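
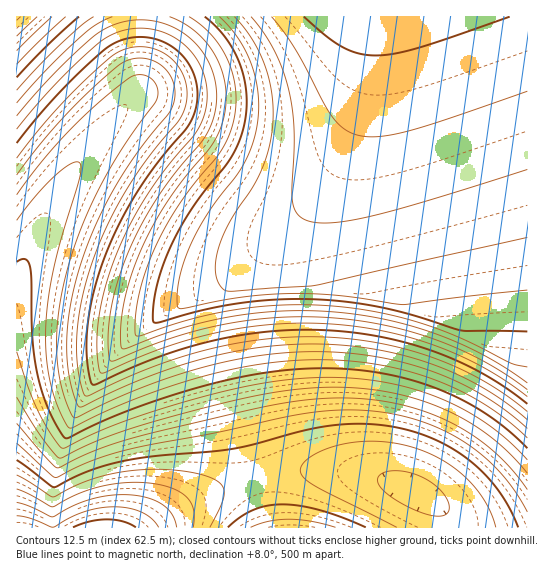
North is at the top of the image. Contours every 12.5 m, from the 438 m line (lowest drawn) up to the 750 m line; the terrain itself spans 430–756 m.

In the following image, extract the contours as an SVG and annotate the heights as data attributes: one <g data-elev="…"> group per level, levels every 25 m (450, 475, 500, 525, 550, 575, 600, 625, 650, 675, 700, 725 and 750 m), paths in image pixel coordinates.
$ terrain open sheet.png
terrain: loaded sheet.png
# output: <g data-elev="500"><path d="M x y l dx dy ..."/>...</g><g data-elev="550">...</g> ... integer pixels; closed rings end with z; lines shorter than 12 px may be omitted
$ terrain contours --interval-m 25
<g data-elev="450"><path d="M17 516l14 3 22 8 20-11 14-5 18-4 16 0 13 2 11 5 8 6 6 7"/></g><g data-elev="475"><path d="M431 515l-19-6-21-12-11-11-3-5 1-4 9-6 15 0 16 4 15 8 12 12 4 12 0 4-4 4z"/><path d="M17 489l36 18 26-14 27-8 28-3 27 3 17 6 11 8 5 12-1 16"/></g><g data-elev="500"><path d="M366 527l-45-17-22-4-17-2-15 2-14 4-12 7-13 10"/><path d="M17 460l37 27 37-17 39-10 103-11 69-18 27-5 28-2 28 1 22 5 22 7 20 9 18 13 16 14 15 17 11 17 9 20"/></g><g data-elev="525"><path d="M17 423l29 35 8 8 4 2 33-16 34-12 136-33 32-5 29-3 28-1 27 2 24 5 21 6 21 8 20 10 19 13 16 13 15 16 14 19"/></g><g data-elev="550"><path d="M17 352l11 34 10 24 12 23 12 15 67-28 84-26 35-8 31-5 30-3 28-1 28 2 28 5 26 7 26 9 24 12 21 14 20 16 17 18"/></g><g data-elev="575"><path d="M17 220l18-24 19-19 16-13 5-2 4 1 2 4-2 12-18 59-9 37-4 28-2 26 0 29 5 27 9 26 6 14 4 3 68-30 69-23 31-7 31-5 29-3 29 0 30 2 28 4 28 6 25 9 25 11 23 13 22 16 19 17"/></g><g data-elev="600"><path d="M17 175l24-32 25-28 28-28 27-23 13-5 13 0 12 5 10 10 4 8 2 8 0 9-3 8-5 8-32 40-23 38-21 42-15 44-7 38-2 34 4 32 5 18 3 6 4-1 32-16 33-13 58-19 29-7 30-4 29-3 29 0 30 2 28 4 28 7 26 8 26 11 24 13 22 14 20 17"/></g><g data-elev="625"><path d="M17 143l26-33 30-31 31-29 15-9 11-3 12-1 11 1 10 4 10 5 9 8 7 9 5 10 3 11 0 12-1 12-4 10-7 11-31 37-20 30-20 37-14 37-9 34-4 30 1 30 2 16 3 4 65-28 53-16 56-9 56-2 28 2 29 5 27 6 27 8 25 11 24 12 23 14 21 16"/></g><g data-elev="650"><path d="M17 116l34-39 38-36 16-12 18-7 14-2 13 0 13 3 13 6 12 8 10 9 8 11 6 12 4 14 1 15-2 15-5 14-8 14-28 33-21 31-18 32-14 33-7 25-5 26-1 24 2 16 5-1 60-23 48-13 54-6 53 0 55 7 52 15 48 22 42 28"/></g><g data-elev="675"><path d="M17 90l42-45 22-19 13-9"/><path d="M189 17l12 8 11 10 9 12 6 12 5 14 3 14 1 15-1 13-5 18-8 16-41 53-15 24-11 23-10 24-6 22-4 23 1 17 6 0 55-17 42-9 47-4 47 1 45 6 43 11 41 16 49 24 16 4"/></g><g data-elev="700"><path d="M17 64l49-47"/><path d="M219 17l20 22 13 26 6 29-1 29-5 22-8 18-36 50-19 34-10 34-2 16 1 11 5 0 56-11 38-3 56 1 70 10 124-15"/></g><g data-elev="725"><path d="M17 36l20-19"/><path d="M251 17l12 14 10 18 8 17 7 20 4 21 2 23-2 71 4 10 7 8 11 3 13 1 39-6 57-15 104-33"/></g><g data-elev="750"><path d="M304 17l22 19 16 11 16 6 17 2 19-1 24-6 92-31"/></g>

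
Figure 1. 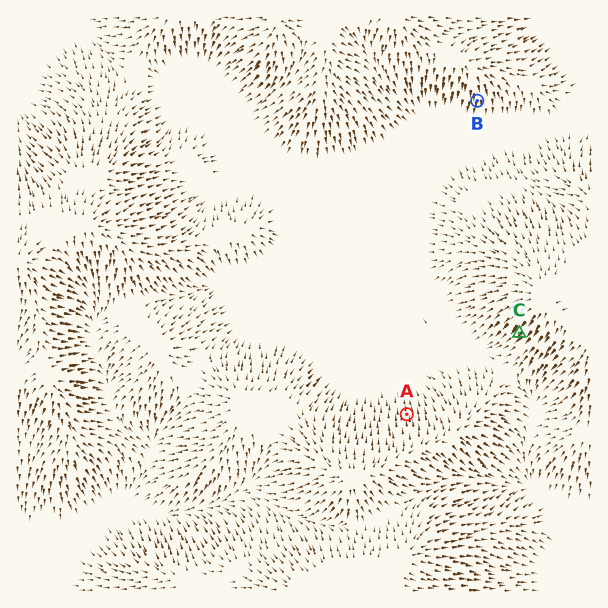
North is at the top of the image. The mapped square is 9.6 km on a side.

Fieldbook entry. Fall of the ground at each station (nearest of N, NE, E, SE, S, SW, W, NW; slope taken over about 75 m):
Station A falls N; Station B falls S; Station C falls SW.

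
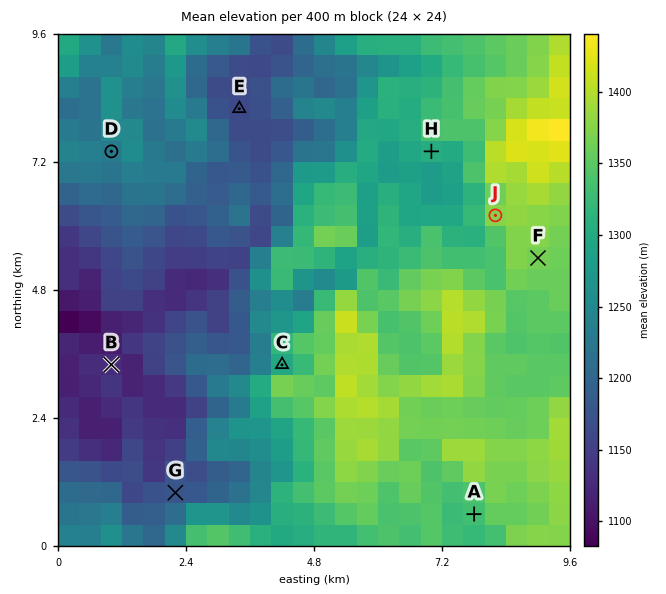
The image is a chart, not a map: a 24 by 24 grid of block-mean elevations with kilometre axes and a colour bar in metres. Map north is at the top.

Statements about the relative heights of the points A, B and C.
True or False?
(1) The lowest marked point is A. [False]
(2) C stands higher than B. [True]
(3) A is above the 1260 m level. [True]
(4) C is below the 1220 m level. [False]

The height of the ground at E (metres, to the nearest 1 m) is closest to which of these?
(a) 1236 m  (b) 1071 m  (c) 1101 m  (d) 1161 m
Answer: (d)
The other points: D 1227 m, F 1368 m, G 1173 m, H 1302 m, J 1385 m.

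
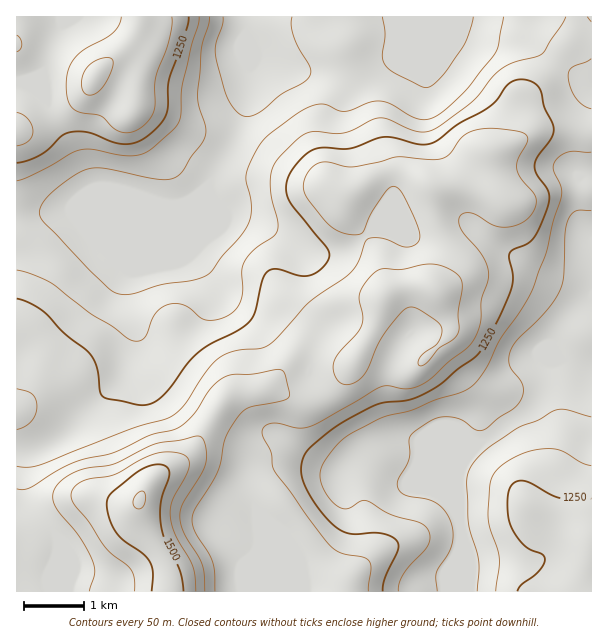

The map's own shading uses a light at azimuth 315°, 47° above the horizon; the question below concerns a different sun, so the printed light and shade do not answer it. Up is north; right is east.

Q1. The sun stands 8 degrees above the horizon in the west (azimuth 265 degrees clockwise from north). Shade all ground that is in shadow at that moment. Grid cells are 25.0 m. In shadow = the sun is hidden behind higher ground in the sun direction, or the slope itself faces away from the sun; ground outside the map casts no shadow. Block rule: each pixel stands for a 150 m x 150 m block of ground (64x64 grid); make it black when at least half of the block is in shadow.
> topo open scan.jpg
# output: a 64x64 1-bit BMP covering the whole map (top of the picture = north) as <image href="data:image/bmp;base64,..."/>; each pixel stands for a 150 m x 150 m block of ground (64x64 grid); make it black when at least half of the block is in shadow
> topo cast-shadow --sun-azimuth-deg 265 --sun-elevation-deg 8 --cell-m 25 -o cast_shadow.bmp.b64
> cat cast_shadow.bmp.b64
<image width="64" height="64" href="data:image/bmp;base64,Qk0+AgAAAAAAAD4AAAAoAAAAQAAAAEAAAAABAAEAAAAAAAACAAATCwAAEwsAAAIAAAAAAAAA////AAAAAAAAAD/AAfgAAAAAP/AB/AAAAAA/4AD8AAAAAD/gAHAAAAAAf+AAAAAAAAB/wAAAAAAAAP/AAAMAAAAB/4B4AAAAAAH/gPgAAAAAAf+A+AAAAAAB/8HwAAAAAAH/wfAAAAAAAP/D4AAAAAAAf8HgAAAAAAAfwcAAAAAAAA/AAAAAAAAAB4AAAAAAAAAAAAAAAAAAAAAAAAAAAAAAAAAAAAAAAAAAAAAAAAAAAAAAAAAAAAAAAAAAAAAAAAAAAAADgAAAAAAAAAPAAAAAAAAAAe4AAAAAAAAAP4AAAAAAAAA/wAAAAAAAAD/gAAAAAAAAP/AAAAAAAAAf4AAAAAAAACfAAAAAAAAAcYAAAAAAAABgAAAAAAAAAAAAAAAAAAAADAAAAAAAAAAMEAAAAAAAAAA8AAAAAAAAADwAAAAAAAAAPgAAAAAAAAB/AAAAAAAAAH8AAAAAAAAAfwAAAAAAAAB/AAAAAAAAAH8AAAAAAAAA/gAAAAAAAAD8AAAAAAAAAPgAAAAAAAAA+AAAAAAAAAAwAAEAAAAAAAAAA+AAAAAAAAAD/AAAAAAAAAP/gAAAAAAAA//AAAAAAAAD/8AAAAAAAAH/wAAAAAAAAf/AAAAAAAAA/8AAAAAAAAD/4AAAAAAAAH/gAAAAAAAAf+AAAAAAAAB/8AAAAAAAAD/wAAAAAA=="/>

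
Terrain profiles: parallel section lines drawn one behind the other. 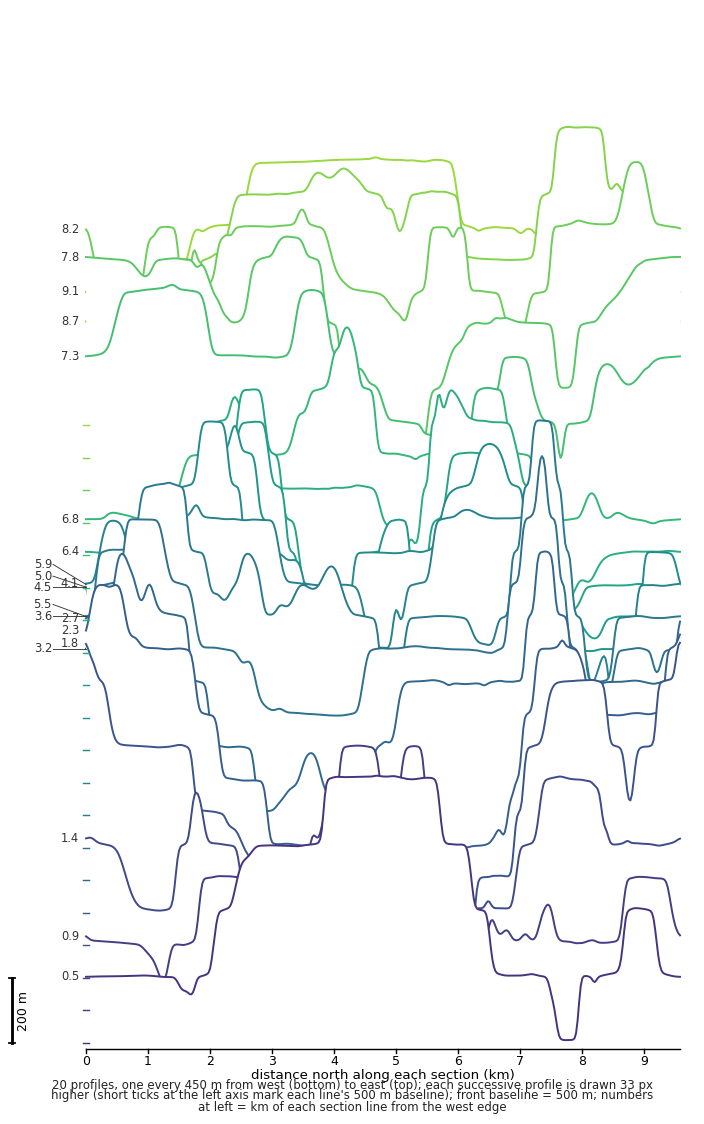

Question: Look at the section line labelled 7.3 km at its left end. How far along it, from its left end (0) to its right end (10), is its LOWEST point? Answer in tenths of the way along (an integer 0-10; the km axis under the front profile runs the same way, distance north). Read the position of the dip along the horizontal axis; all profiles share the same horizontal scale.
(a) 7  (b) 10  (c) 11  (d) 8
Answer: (d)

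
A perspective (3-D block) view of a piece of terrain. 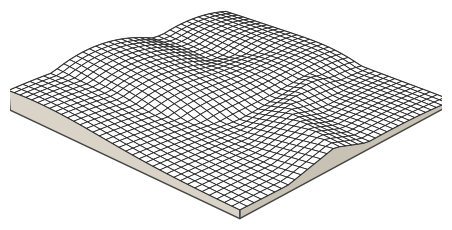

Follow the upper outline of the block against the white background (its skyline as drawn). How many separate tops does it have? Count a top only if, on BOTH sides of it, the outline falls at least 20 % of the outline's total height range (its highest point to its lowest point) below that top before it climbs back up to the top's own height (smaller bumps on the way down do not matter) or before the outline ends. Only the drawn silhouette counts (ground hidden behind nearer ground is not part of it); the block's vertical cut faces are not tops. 3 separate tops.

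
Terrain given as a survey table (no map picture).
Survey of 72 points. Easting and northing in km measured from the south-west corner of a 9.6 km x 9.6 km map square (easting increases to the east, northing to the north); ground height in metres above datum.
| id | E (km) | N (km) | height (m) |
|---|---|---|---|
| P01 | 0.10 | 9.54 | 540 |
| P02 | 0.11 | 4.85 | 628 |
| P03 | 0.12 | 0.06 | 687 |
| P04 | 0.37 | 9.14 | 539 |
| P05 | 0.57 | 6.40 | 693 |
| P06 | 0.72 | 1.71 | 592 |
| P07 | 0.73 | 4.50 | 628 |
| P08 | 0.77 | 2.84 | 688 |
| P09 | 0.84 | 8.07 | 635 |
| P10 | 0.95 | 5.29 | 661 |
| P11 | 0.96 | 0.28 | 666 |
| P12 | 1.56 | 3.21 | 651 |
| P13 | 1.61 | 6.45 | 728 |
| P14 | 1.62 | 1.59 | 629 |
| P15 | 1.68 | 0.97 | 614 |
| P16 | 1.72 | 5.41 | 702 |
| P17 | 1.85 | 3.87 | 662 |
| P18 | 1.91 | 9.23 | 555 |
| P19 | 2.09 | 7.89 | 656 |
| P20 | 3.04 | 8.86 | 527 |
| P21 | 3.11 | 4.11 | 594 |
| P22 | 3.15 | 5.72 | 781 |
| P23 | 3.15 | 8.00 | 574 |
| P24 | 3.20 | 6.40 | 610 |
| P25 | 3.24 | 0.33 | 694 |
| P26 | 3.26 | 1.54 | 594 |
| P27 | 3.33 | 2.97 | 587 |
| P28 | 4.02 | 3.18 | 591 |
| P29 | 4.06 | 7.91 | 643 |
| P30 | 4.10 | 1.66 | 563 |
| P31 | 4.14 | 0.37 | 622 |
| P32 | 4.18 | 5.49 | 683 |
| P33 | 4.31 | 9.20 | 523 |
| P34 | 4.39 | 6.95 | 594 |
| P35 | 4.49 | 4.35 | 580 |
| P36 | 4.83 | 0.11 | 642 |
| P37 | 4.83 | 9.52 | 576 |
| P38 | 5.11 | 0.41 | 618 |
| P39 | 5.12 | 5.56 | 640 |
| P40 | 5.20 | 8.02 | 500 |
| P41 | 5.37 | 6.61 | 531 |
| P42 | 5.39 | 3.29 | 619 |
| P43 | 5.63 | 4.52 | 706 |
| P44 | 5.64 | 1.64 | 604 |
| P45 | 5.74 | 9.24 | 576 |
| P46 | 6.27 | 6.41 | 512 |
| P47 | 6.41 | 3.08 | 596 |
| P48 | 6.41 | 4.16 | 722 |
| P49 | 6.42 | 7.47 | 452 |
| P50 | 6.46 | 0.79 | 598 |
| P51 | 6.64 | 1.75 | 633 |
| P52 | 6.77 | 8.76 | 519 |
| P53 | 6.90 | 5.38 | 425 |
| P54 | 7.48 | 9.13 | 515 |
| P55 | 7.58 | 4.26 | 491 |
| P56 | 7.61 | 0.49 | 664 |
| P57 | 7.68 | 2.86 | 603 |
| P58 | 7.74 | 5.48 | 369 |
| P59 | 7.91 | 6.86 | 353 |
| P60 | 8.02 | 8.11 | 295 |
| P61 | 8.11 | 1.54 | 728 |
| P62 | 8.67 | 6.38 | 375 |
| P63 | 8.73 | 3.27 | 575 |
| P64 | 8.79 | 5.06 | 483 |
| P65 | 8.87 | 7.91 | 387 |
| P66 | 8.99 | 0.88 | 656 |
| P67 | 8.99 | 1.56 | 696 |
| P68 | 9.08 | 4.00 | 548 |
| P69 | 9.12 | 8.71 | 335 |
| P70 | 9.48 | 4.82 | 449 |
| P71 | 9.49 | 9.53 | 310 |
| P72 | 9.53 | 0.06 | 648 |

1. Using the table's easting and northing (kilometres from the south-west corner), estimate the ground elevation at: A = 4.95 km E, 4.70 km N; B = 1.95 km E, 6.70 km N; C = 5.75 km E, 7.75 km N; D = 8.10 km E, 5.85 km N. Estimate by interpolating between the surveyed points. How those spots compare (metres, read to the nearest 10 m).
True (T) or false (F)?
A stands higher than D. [T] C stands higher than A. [F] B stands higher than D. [T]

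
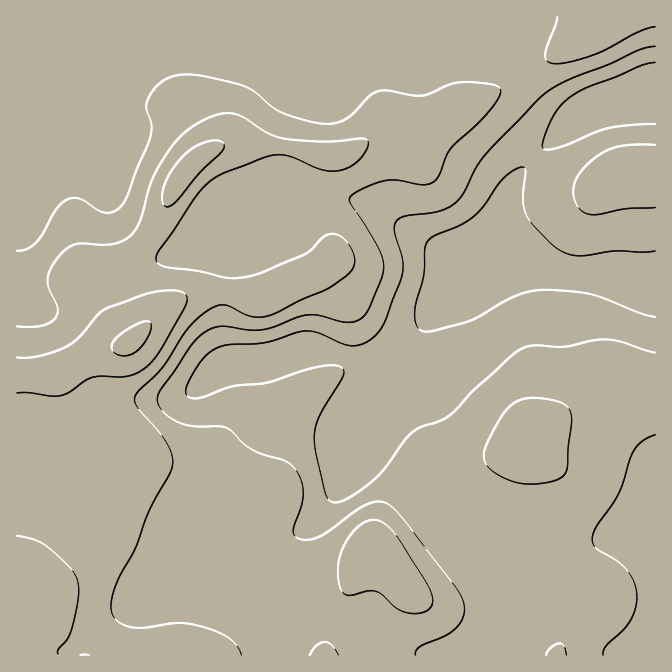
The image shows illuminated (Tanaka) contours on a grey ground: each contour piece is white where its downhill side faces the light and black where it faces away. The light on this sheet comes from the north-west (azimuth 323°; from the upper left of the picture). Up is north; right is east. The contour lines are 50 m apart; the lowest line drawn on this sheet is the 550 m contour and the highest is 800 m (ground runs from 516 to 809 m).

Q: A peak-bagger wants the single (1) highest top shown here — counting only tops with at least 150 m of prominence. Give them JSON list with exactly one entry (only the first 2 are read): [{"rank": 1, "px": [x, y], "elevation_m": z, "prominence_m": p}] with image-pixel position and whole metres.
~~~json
[{"rank": 1, "px": [130, 342], "elevation_m": 809, "prominence_m": 293}]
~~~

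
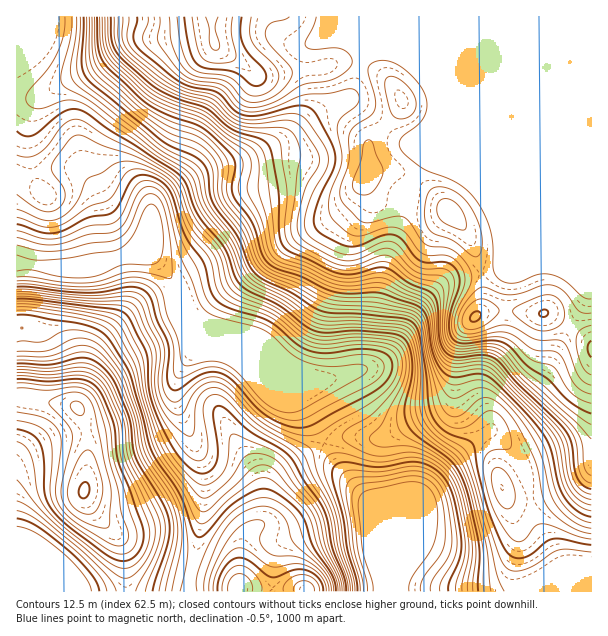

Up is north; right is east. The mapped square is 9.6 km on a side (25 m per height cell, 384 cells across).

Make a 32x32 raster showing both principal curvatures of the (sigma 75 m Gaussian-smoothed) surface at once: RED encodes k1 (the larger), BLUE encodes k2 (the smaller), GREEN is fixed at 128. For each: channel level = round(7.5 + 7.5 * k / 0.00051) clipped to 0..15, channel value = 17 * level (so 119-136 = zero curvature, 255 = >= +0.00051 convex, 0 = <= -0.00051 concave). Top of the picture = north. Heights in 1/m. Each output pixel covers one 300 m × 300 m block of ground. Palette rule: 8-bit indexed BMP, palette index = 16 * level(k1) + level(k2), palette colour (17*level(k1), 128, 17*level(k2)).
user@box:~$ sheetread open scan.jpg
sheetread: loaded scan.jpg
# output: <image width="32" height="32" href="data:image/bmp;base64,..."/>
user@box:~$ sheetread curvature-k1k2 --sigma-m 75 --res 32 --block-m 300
<image width="32" height="32" href="data:image/bmp;base64,Qk02CAAAAAAAADYEAAAoAAAAIAAAACAAAAABAAgAAAAAAAAEAAATCwAAEwsAAAABAAAAAAAAAIAAABGAAAAigAAAM4AAAESAAABVgAAAZoAAAHeAAACIgAAAmYAAAKqAAAC7gAAAzIAAAN2AAADugAAA/4AAAACAEQARgBEAIoARADOAEQBEgBEAVYARAGaAEQB3gBEAiIARAJmAEQCqgBEAu4ARAMyAEQDdgBEA7oARAP+AEQAAgCIAEYAiACKAIgAzgCIARIAiAFWAIgBmgCIAd4AiAIiAIgCZgCIAqoAiALuAIgDMgCIA3YAiAO6AIgD/gCIAAIAzABGAMwAigDMAM4AzAESAMwBVgDMAZoAzAHeAMwCIgDMAmYAzAKqAMwC7gDMAzIAzAN2AMwDugDMA/4AzAACARAARgEQAIoBEADOARABEgEQAVYBEAGaARAB3gEQAiIBEAJmARACqgEQAu4BEAMyARADdgEQA7oBEAP+ARAAAgFUAEYBVACKAVQAzgFUARIBVAFWAVQBmgFUAd4BVAIiAVQCZgFUAqoBVALuAVQDMgFUA3YBVAO6AVQD/gFUAAIBmABGAZgAigGYAM4BmAESAZgBVgGYAZoBmAHeAZgCIgGYAmYBmAKqAZgC7gGYAzIBmAN2AZgDugGYA/4BmAACAdwARgHcAIoB3ADOAdwBEgHcAVYB3AGaAdwB3gHcAiIB3AJmAdwCqgHcAu4B3AMyAdwDdgHcA7oB3AP+AdwAAgIgAEYCIACKAiAAzgIgARICIAFWAiABmgIgAd4CIAIiAiACZgIgAqoCIALuAiADMgIgA3YCIAO6AiAD/gIgAAICZABGAmQAigJkAM4CZAESAmQBVgJkAZoCZAHeAmQCIgJkAmYCZAKqAmQC7gJkAzICZAN2AmQDugJkA/4CZAACAqgARgKoAIoCqADOAqgBEgKoAVYCqAGaAqgB3gKoAiICqAJmAqgCqgKoAu4CqAMyAqgDdgKoA7oCqAP+AqgAAgLsAEYC7ACKAuwAzgLsARIC7AFWAuwBmgLsAd4C7AIiAuwCZgLsAqoC7ALuAuwDMgLsA3YC7AO6AuwD/gLsAAIDMABGAzAAigMwAM4DMAESAzABVgMwAZoDMAHeAzACIgMwAmYDMAKqAzAC7gMwAzIDMAN2AzADugMwA/4DMAACA3QARgN0AIoDdADOA3QBEgN0AVYDdAGaA3QB3gN0AiIDdAJmA3QCqgN0Au4DdAMyA3QDdgN0A7oDdAP+A3QAAgO4AEYDuACKA7gAzgO4ARIDuAFWA7gBmgO4Ad4DuAIiA7gCZgO4AqoDuALuA7gDMgO4A3YDuAO6A7gD/gO4AAID/ABGA/wAigP8AM4D/AESA/wBVgP8AZoD/AHeA/wCIgP8AmYD/AKqA/wC7gP8AzID/AN2A/wDugP8A/4D/AId3d3N0xMWWdYGi2+zGw/r//dSgk5WntrWnx6aFhnd3d3dzcpXGxqaFgYLH2IV0xfbGgnB2hYV2dKXGt5eFdXR2cnGFt+naqZaRkqa1hHW01KRicHd3dGVjlNbImYZ0hGNzhsjn2Lm5uZGQqMinqLjIqIOAd3d1c3KW58iXlJSnlLTJ6semp5ipknCWubm5ubqngnF3d3Vic6f4t4WUpbektcnaube3p5iSgoWWt7emlpOAYoJyUkJkt/i4g5O16IWFp8jIt6eXhoJzdZa3t5aEgYGVlmRDU4Tn+Zdyg6f7dXWWx+e2hHVkYmOGpre5pqOTpbjJtpOFxOW3hHN0hvhldYW258iWhHKCdLfXx5ektMbHyMfEtLjWtIWEc2SE5YaGlsfoyqmTgJKX6NeWdHOGmJiXpbS2ysmGZHJyhbbG6Obn69qop2NwpMr5p2JhY3WHh5eltLbYt3ZhcpbHuKf55tfa2bemY2CT2dmUcHd3dIOEdWSDtPS0Y3CW2ManuKV0hMXGprWlcYCks4CHhoODgnJiQkGS8+JRYbfYloW5gGFztcaWhrilcoSEh3aBk7SUc2FQQIL4+JWgxLeGhMmnpra4uLeXh4SDhoNyYWOVx6eFhoVwgNn9++S1qKiktvn49+jX58eGYoSklYVlZZe4uJenp4SAwfv71tXIyqeEt5WEg4O16MaSc6a2tZWGlpaml5WVpqPAs+aXhpe5p3SggHBwYIGko6J1dZXFx6iGhqi5loOnuZKB5IV1hJSEh4GBgoN0goNzhIVlVJbZ6renubqnkpbKlpTmhXeHh4eHdaaWhXalg3aCpXVllafJ2Mm4ubiDlLmnttiEh4eHd3eWqamWl7iTc3GmloelpaepuZiXuLa1p6jIp4SHh4eHh7e6uaaXuYVQYpe4uci2loeop5eYl4aGucmEhod3h4eHl6iYlpe4lFBSpKa5upeHlpanyaiHdqW3lIWHd3eHh4eWlXZ2h5WRgpW0g5SVhpenZXW3qJiXhoWGh4d3h4eHh5iXdnaFg4KmyJZ0g4KDpoZldbe4h3Z3d4d3d3eHh4eHmJd2ZYSEhZendWSVtaKCZIamt6iWhYaHd4eHh4eHh4eYp4ZkdYaGlpV0c6jauJSDpaaGhqa4lYd3d4eHh4eHh5inpZR2doanlpeUpMrLyKSFhXVll8mWh3eHh4eHh4eHh5e1xKaFhqi42riz1srItaeohZW4p4SHd4eHh4eHh4d3dYS01La5x7a42tjWp5aGl6inlpWFh3eHh4d3d4eHd3d2coK22+vIppi5uIZldXZ1hoZ3h4d3h4eHh4eHh4eHd3dyYYbXtoZ2l7e3dnWHiIaHd3d3d3eHh4eHh4eHh4c="/>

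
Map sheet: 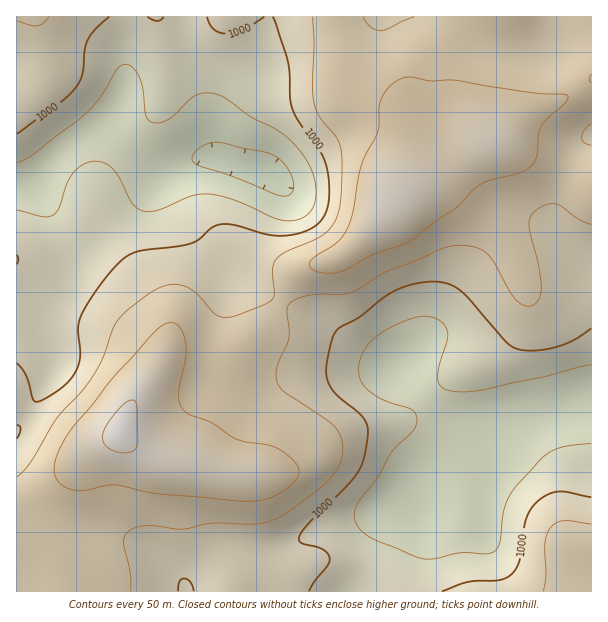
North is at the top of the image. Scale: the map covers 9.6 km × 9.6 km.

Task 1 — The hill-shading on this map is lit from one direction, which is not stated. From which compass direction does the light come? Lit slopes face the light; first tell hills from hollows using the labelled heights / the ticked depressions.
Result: NW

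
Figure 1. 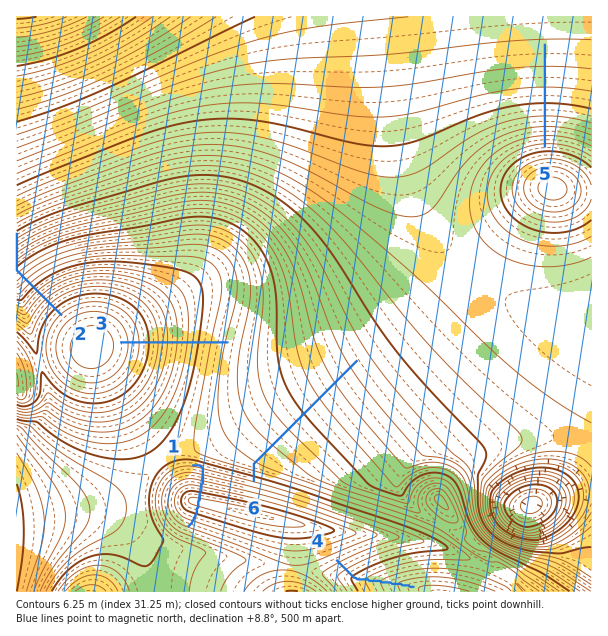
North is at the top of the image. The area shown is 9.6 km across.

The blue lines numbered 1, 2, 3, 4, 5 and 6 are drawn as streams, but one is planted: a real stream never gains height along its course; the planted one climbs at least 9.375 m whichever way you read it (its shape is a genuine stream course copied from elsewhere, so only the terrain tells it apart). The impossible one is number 1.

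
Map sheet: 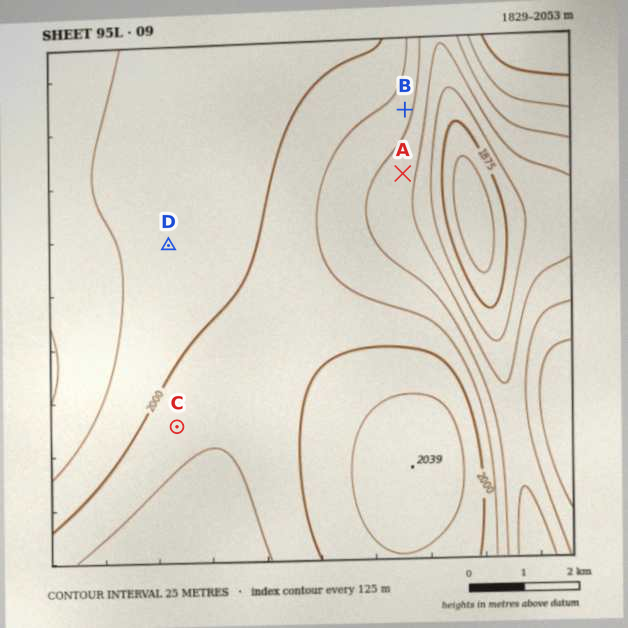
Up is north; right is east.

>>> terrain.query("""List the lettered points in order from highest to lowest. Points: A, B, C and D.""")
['D', 'C', 'B', 'A']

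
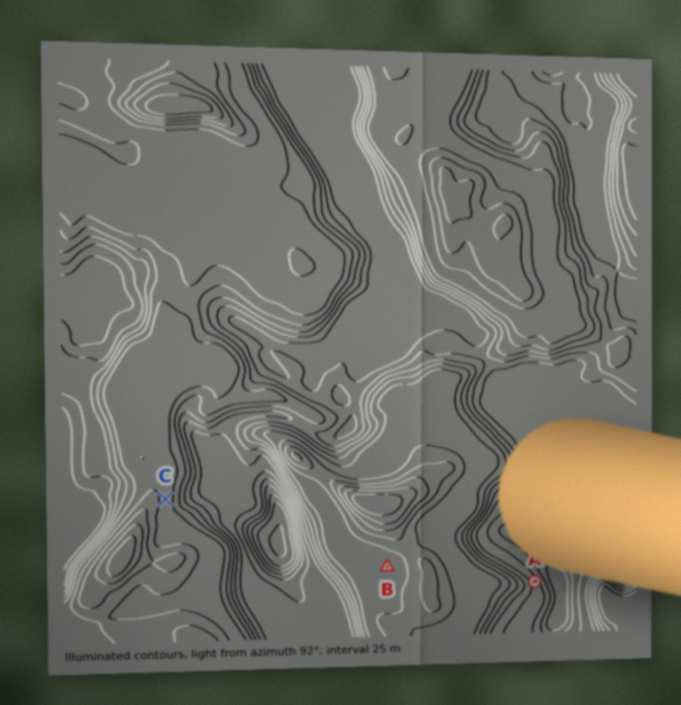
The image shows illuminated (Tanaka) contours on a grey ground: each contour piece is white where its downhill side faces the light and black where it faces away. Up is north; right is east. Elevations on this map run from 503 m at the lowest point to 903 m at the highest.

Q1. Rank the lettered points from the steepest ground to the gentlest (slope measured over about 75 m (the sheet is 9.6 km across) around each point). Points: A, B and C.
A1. A C B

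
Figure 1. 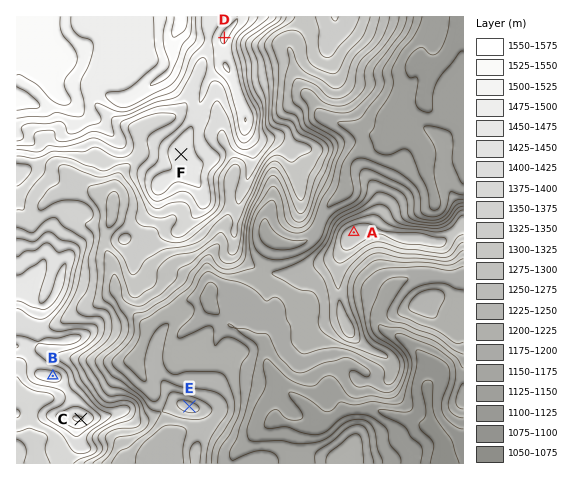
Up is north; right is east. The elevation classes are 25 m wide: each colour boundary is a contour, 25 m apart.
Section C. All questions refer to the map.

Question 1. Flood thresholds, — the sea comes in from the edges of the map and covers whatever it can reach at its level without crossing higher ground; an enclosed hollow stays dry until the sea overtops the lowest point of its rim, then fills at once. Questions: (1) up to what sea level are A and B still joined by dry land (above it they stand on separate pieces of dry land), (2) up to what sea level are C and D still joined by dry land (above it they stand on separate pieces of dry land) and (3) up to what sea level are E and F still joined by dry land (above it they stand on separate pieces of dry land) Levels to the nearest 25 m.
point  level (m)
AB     1225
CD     1375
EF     1275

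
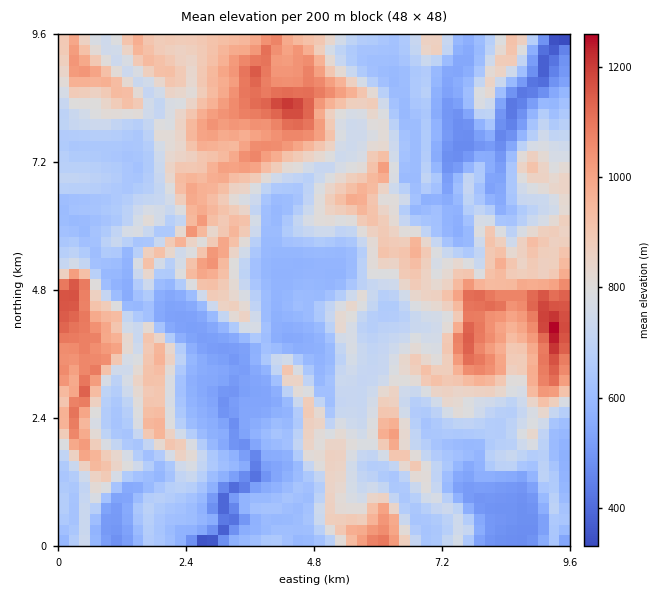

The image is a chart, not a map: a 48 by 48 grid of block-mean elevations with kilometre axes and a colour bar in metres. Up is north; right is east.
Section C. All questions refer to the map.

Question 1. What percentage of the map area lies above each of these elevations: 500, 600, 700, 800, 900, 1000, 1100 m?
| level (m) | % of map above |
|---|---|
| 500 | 96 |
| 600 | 79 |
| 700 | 55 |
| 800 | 37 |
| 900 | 22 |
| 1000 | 11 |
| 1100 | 3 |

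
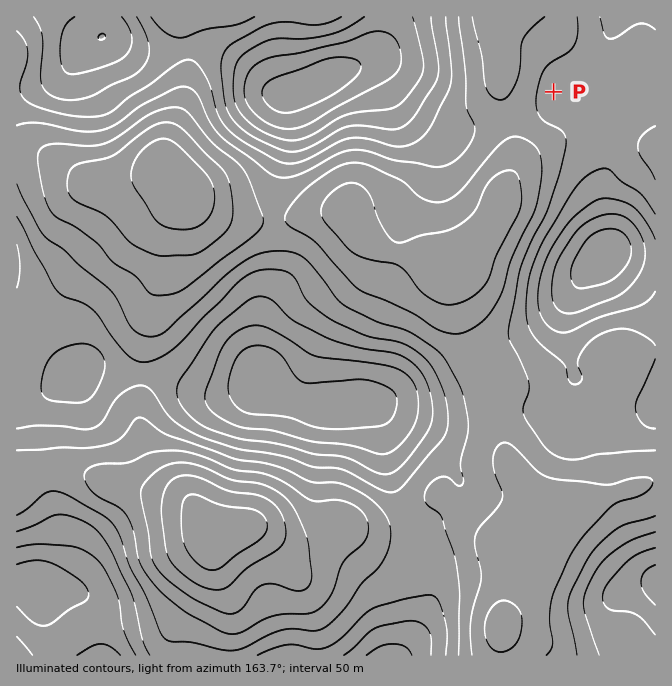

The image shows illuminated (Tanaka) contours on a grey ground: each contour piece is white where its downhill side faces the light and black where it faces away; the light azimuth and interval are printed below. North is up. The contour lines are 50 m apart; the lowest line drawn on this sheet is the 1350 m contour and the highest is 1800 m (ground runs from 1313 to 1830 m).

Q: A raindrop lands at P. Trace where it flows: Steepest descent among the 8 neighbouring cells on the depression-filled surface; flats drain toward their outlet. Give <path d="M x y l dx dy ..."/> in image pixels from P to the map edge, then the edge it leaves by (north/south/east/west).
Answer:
<path d="M554 92l-37 0-13-14 0-21-7-10 0-30"/>
exit: north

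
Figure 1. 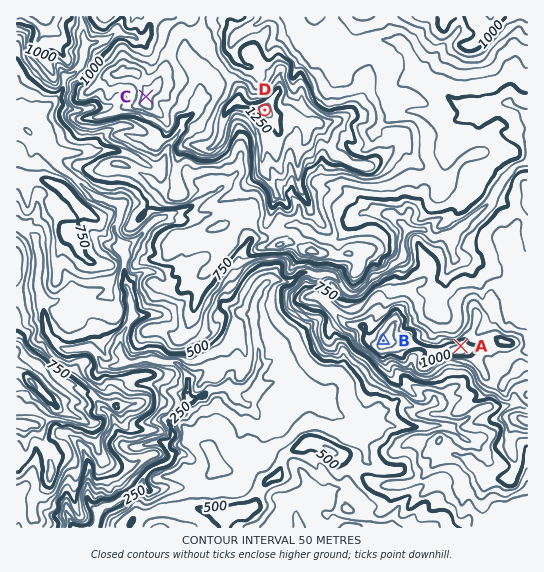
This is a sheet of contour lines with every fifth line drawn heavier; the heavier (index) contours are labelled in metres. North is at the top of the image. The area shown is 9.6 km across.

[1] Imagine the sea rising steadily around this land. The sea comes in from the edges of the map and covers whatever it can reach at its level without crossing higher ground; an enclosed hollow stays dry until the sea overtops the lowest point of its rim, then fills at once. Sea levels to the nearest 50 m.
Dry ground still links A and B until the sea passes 1000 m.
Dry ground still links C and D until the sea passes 1100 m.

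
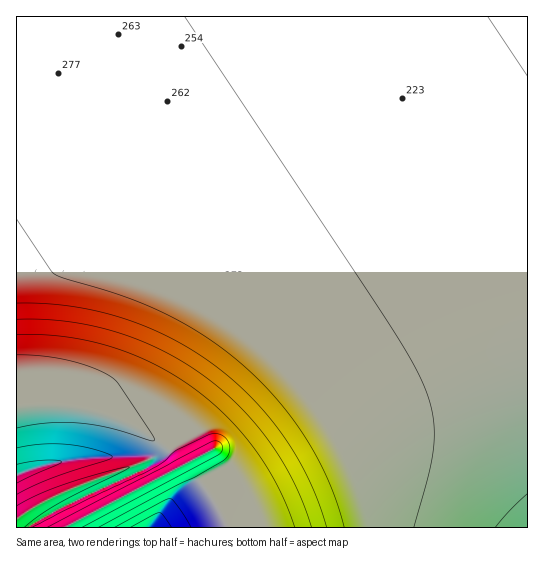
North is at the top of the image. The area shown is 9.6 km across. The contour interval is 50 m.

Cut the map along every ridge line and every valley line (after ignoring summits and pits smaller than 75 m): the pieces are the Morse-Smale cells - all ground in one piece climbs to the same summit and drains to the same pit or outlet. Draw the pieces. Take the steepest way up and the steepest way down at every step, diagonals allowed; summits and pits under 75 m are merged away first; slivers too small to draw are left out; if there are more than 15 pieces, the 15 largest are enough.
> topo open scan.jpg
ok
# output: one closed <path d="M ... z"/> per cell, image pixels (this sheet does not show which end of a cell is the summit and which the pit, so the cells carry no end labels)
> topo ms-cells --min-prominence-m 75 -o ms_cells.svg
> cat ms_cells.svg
<path d="M527 16l-510 0-1 390 39-1 28 4 35 11 27 13 21 15 7 7 6 12 10-4 8 16 22 31 8 18 300 0z"/><path d="M55 405l-39 2 1 121 49 0 4-4 109-57-3-8-10-11-33-21-39-15z"/><path d="M189 463l-122 64 159 1-7-18-22-31z"/>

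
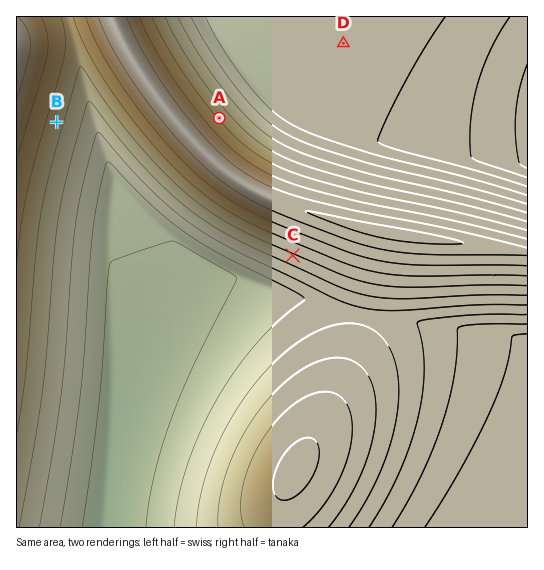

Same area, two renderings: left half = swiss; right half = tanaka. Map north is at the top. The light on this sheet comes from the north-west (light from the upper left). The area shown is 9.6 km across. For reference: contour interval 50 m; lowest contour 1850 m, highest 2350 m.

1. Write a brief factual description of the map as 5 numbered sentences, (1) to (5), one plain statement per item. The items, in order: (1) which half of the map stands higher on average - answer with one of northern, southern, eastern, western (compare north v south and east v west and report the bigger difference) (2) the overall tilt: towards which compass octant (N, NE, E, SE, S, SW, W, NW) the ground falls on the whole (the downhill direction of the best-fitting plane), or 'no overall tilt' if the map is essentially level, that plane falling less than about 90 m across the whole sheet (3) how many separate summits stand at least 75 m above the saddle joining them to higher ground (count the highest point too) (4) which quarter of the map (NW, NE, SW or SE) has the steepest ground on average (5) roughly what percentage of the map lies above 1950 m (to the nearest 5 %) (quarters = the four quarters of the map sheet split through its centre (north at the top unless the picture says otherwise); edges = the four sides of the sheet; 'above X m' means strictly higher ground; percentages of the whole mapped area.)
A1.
(1) On average the northern half of the map is the higher ground.
(2) The general tilt is down to the south-east (the land rises towards the north-west).
(3) There are 3 summits with 75 m or more of prominence.
(4) The north-west quarter is the steepest part of the map.
(5) Roughly 75 % of the ground is higher than 1950 m.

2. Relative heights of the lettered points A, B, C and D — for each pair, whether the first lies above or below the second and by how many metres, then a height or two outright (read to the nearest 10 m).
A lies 210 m above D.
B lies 190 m above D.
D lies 160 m below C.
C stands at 2140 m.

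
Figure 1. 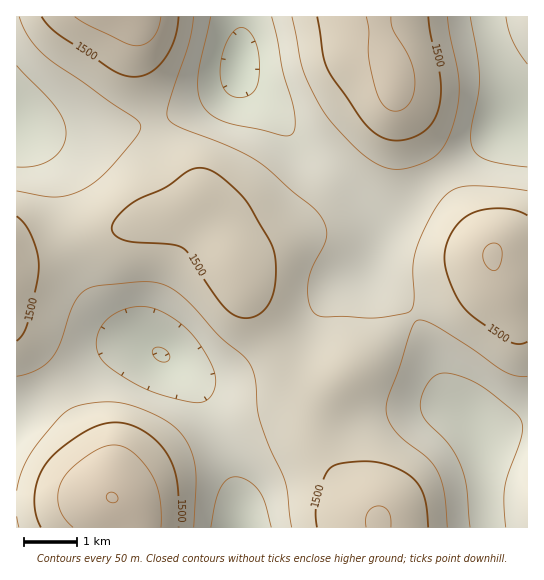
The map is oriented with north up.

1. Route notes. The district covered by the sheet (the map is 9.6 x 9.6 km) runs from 1330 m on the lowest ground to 1600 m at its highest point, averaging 1460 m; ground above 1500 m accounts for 21.1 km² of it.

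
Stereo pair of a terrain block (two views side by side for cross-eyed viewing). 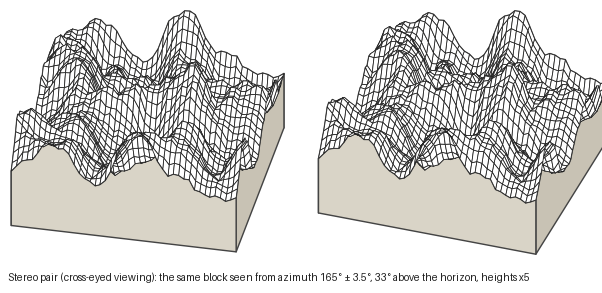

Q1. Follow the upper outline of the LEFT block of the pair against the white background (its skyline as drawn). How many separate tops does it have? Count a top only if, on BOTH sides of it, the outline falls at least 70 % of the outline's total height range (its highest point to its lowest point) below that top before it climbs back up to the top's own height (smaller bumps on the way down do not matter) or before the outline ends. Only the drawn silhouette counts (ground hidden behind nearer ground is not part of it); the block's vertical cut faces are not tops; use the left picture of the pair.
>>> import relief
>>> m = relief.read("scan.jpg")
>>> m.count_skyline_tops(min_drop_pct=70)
0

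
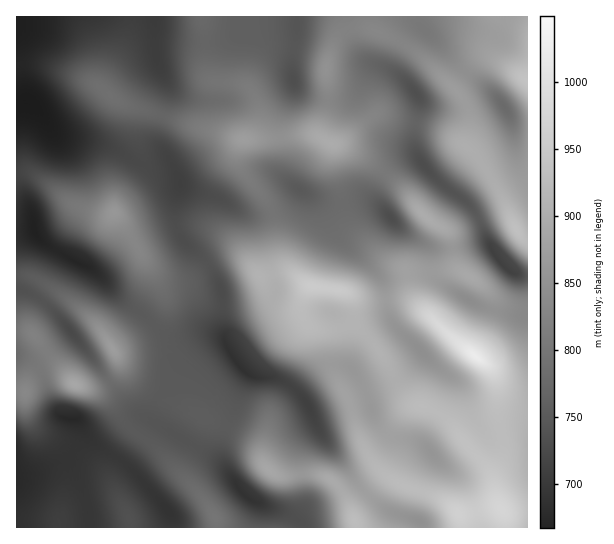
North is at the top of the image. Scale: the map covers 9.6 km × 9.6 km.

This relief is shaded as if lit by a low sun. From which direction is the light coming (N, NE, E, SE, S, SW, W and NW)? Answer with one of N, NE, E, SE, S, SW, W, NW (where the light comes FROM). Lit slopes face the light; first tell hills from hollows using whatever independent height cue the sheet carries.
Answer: NE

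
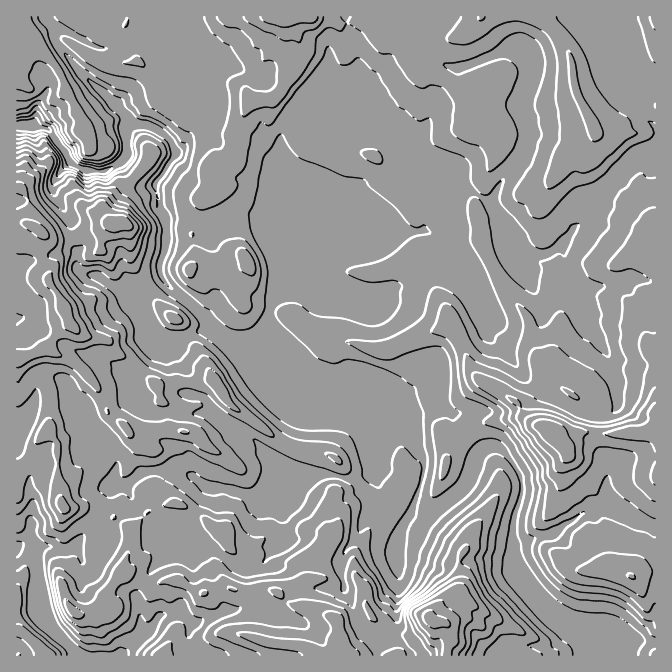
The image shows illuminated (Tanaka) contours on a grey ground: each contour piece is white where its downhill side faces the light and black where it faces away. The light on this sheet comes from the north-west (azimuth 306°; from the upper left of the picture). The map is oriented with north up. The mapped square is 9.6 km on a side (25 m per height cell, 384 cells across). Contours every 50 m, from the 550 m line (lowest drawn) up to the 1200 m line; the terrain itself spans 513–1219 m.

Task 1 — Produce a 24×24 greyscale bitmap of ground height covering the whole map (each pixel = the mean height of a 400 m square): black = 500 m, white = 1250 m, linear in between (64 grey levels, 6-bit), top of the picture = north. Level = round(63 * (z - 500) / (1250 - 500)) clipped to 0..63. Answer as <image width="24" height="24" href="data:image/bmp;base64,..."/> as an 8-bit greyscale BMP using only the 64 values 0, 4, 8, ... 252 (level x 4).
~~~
<image width="24" height="24" href="data:image/bmp;base64,Qk12BgAAAAAAADYEAAAoAAAAGAAAABgAAAABAAgAAAAAAEACAAATCwAAEwsAAAABAAAAAAAAAAAAAAEBAQACAgIAAwMDAAQEBAAFBQUABgYGAAcHBwAICAgACQkJAAoKCgALCwsADAwMAA0NDQAODg4ADw8PABAQEAAREREAEhISABMTEwAUFBQAFRUVABYWFgAXFxcAGBgYABkZGQAaGhoAGxsbABwcHAAdHR0AHh4eAB8fHwAgICAAISEhACIiIgAjIyMAJCQkACUlJQAmJiYAJycnACgoKAApKSkAKioqACsrKwAsLCwALS0tAC4uLgAvLy8AMDAwADExMQAyMjIAMzMzADQ0NAA1NTUANjY2ADc3NwA4ODgAOTk5ADo6OgA7OzsAPDw8AD09PQA+Pj4APz8/AEBAQABBQUEAQkJCAENDQwBEREQARUVFAEZGRgBHR0cASEhIAElJSQBKSkoAS0tLAExMTABNTU0ATk5OAE9PTwBQUFAAUVFRAFJSUgBTU1MAVFRUAFVVVQBWVlYAV1dXAFhYWABZWVkAWlpaAFtbWwBcXFwAXV1dAF5eXgBfX18AYGBgAGFhYQBiYmIAY2NjAGRkZABlZWUAZmZmAGdnZwBoaGgAaWlpAGpqagBra2sAbGxsAG1tbQBubm4Ab29vAHBwcABxcXEAcnJyAHNzcwB0dHQAdXV1AHZ2dgB3d3cAeHh4AHl5eQB6enoAe3t7AHx8fAB9fX0Afn5+AH9/fwCAgIAAgYGBAIKCggCDg4MAhISEAIWFhQCGhoYAh4eHAIiIiACJiYkAioqKAIuLiwCMjIwAjY2NAI6OjgCPj48AkJCQAJGRkQCSkpIAk5OTAJSUlACVlZUAlpaWAJeXlwCYmJgAmZmZAJqamgCbm5sAnJycAJ2dnQCenp4An5+fAKCgoAChoaEAoqKiAKOjowCkpKQApaWlAKampgCnp6cAqKioAKmpqQCqqqoAq6urAKysrACtra0Arq6uAK+vrwCwsLAAsbGxALKysgCzs7MAtLS0ALW1tQC2trYAt7e3ALi4uAC5ubkAurq6ALu7uwC8vLwAvb29AL6+vgC/v78AwMDAAMHBwQDCwsIAw8PDAMTExADFxcUAxsbGAMfHxwDIyMgAycnJAMrKygDLy8sAzMzMAM3NzQDOzs4Az8/PANDQ0ADR0dEA0tLSANPT0wDU1NQA1dXVANbW1gDX19cA2NjYANnZ2QDa2toA29vbANzc3ADd3d0A3t7eAN/f3wDg4OAA4eHhAOLi4gDj4+MA5OTkAOXl5QDm5uYA5+fnAOjo6ADp6ekA6urqAOvr6wDs7OwA7e3tAO7u7gDv7+8A8PDwAPHx8QDy8vIA8/PzAPT09AD19fUA9vb2APf39wD4+PgA+fn5APr6+gD7+/sA/Pz8AP39/QD+/v4A////AIhscHRwkIycrLi4uLikqMjYpJSEbGRkaGxwoJx8fISYoKSotKigpOTcvJRsZGhohGSEjJiMkJignKCgmJCIaKjMpGxkfJCYqFx4eIiUiISIgHyMkIRkWHykjGR0nKiwrGB4eICMhISIfHB0jHhgVGiUkGh8jKCcmHScjICAhIB0aGRofHRcWFxsiHCEmJCQmIiYhHR0eGhobGRkaGRUXGBkbHSArKCcrIyUhHyEfHSAcGRocGBQVFxwYGycyLCksIiUfIiQiIx4cGxYVFBMUFxocIjAyKysvIiIgIyAhHh8cFBMTExMTFhofJygmJCIpJSIlIiEfHiAVExQVFBQVFhwlIiMlIyAmKionJBwXGRcTFBUXGBoaGR4dHCEhHiAmJywqIBgaGBQXFBcWFhUXHB8YGh0eHCAkKC0kGxcXFhkaFRQUFBUVGRkXGxocHCAiKiodHRoTHBsdFhQUFRUWGBYYGRkaHiEiLCkjJiESGBkaFBQUFBQVFhYbGRoZHCAkLCMjKSARGBgWFBQUFBQVFhcaGh0bGh4iJxoaGhUQGBsYFBQUFBUXFhcaHCAfHBwfHxMODxIRFBsZFBQWFxgXGBgcHB4jIx4cCgwaFA0PFBkaFxYYGBgXGR0gHh0iJiQfDRQYDg8WGBgdHBcYGBcZGx4gHR0jJSIfGRgSERUYFxcbHRwYGBgcHh4gHh0jIx4eGhcUFxgWFhcaHiAaGhwfHx8eHR0kIR4gGxQWGBcWFxsfIyQfHR8gICIjICEiHh4iA=="/>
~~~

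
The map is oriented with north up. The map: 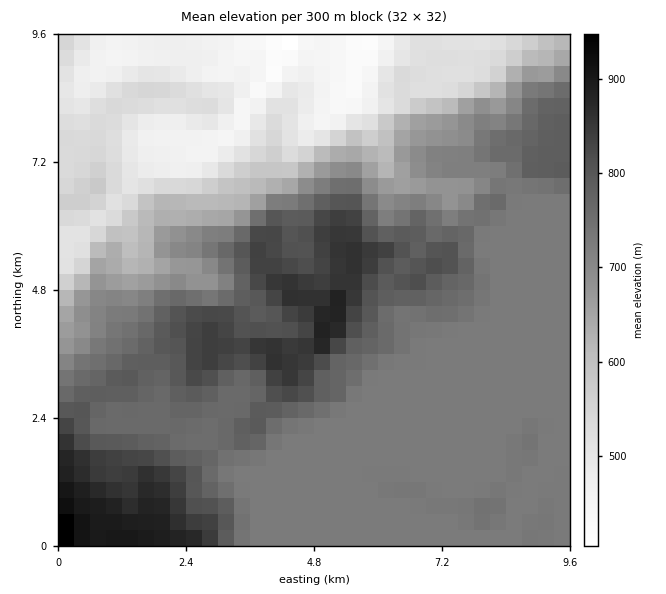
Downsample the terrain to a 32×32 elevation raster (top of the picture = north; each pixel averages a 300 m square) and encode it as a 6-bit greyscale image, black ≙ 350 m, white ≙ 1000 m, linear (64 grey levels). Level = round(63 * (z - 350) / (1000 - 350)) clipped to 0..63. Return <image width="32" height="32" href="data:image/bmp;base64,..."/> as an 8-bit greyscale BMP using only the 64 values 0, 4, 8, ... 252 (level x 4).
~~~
<image width="32" height="32" href="data:image/bmp;base64,Qk02CAAAAAAAADYEAAAoAAAAIAAAACAAAAABAAgAAAAAAAAEAAATCwAAEwsAAAABAAAAAAAAAAAAAAEBAQACAgIAAwMDAAQEBAAFBQUABgYGAAcHBwAICAgACQkJAAoKCgALCwsADAwMAA0NDQAODg4ADw8PABAQEAAREREAEhISABMTEwAUFBQAFRUVABYWFgAXFxcAGBgYABkZGQAaGhoAGxsbABwcHAAdHR0AHh4eAB8fHwAgICAAISEhACIiIgAjIyMAJCQkACUlJQAmJiYAJycnACgoKAApKSkAKioqACsrKwAsLCwALS0tAC4uLgAvLy8AMDAwADExMQAyMjIAMzMzADQ0NAA1NTUANjY2ADc3NwA4ODgAOTk5ADo6OgA7OzsAPDw8AD09PQA+Pj4APz8/AEBAQABBQUEAQkJCAENDQwBEREQARUVFAEZGRgBHR0cASEhIAElJSQBKSkoAS0tLAExMTABNTU0ATk5OAE9PTwBQUFAAUVFRAFJSUgBTU1MAVFRUAFVVVQBWVlYAV1dXAFhYWABZWVkAWlpaAFtbWwBcXFwAXV1dAF5eXgBfX18AYGBgAGFhYQBiYmIAY2NjAGRkZABlZWUAZmZmAGdnZwBoaGgAaWlpAGpqagBra2sAbGxsAG1tbQBubm4Ab29vAHBwcABxcXEAcnJyAHNzcwB0dHQAdXV1AHZ2dgB3d3cAeHh4AHl5eQB6enoAe3t7AHx8fAB9fX0Afn5+AH9/fwCAgIAAgYGBAIKCggCDg4MAhISEAIWFhQCGhoYAh4eHAIiIiACJiYkAioqKAIuLiwCMjIwAjY2NAI6OjgCPj48AkJCQAJGRkQCSkpIAk5OTAJSUlACVlZUAlpaWAJeXlwCYmJgAmZmZAJqamgCbm5sAnJycAJ2dnQCenp4An5+fAKCgoAChoaEAoqKiAKOjowCkpKQApaWlAKampgCnp6cAqKioAKmpqQCqqqoAq6urAKysrACtra0Arq6uAK+vrwCwsLAAsbGxALKysgCzs7MAtLS0ALW1tQC2trYAt7e3ALi4uAC5ubkAurq6ALu7uwC8vLwAvb29AL6+vgC/v78AwMDAAMHBwQDCwsIAw8PDAMTExADFxcUAxsbGAMfHxwDIyMgAycnJAMrKygDLy8sAzMzMAM3NzQDOzs4Az8/PANDQ0ADR0dEA0tLSANPT0wDU1NQA1dXVANbW1gDX19cA2NjYANnZ2QDa2toA29vbANzc3ADd3d0A3t7eAN/f3wDg4OAA4eHhAOLi4gDj4+MA5OTkAOXl5QDm5uYA5+fnAOjo6ADp6ekA6urqAOvr6wDs7OwA7e3tAO7u7gDv7+8A8PDwAPHx8QDy8vIA8/PzAPT09AD19fUA9vb2APf39wD4+PgA+fn5APr6+gD7+/sA/Pz8AP39/QD+/v4A////AOjY1NTY1NTQzMCsmJSUlJSUlJSUlJSUlJSUlJSUlJSU6NjU1NDQ0MjAvLCYlJSUlJSUlJSUlJSUlJSYlJSUlJTc1NTQyMzMxLS0qJiUlJSUlJSUlJSUlJSUlJiYlJSUlNjQzMTEzMjAsKSclJSUlJSUlJSUlJSUlJSUlJSUlJSU0MjAvMDIwLywoJSUlJSUlJSUlJSUlJSUlJSUlJSUlJTMyMC8uLi0qKiknJiUlJSUlJSUlJSUlJSUlJSUlJSUlMS0rKyspKSgnJygqKSUlJSUlJSUlJSUlJSUlJSUmJSUuLCgoKCgoKCgnKCorJyYlJSUlJSUlJSUlJSUlJSUlJSssKSgoKCgpKSgoKCsrKSgnJSUlJSUlJSUlJSUlJSUlKCoqKiopKCorKigoKS0uLSopJSUlJSUlJSUlJSUlJSUmKCkrKyopKy4tKigqLzEuKiknJSUlJSUlJSUlJSUlJSMmJygqKiorLy8uLS8xMTAtKSgnJSUlJSUlJSUlJSUlICIlJygpKywvMC8vMTEwMTMuKikoJiUlJSUlJSUlJSUfICMlJigrLS8vLi0tLS0vNDMtKigmJSUlJSUlJSUlJR0hIyUlJiosLi4uLCssLzAzMy8rKCYmJycmJSUlJSUlGiAiIyIkJygnJigqKy4yMTE0MSwqKSopKCcmJSUlJSUUGiAfHh8hIiAgIykuMTEwMDExLSssLSspKCYlJSUlJRATHRwaGx0fICImKy8vLi0vMTEwLSssLSwpJSUlJSUlDxAZHBkaICIjJigsLy4tLS8xMTAvLCosLSglJSUlJSUPDxMYGBofICIkJCguLiwtMDEwLCorKigpKCUlJSUlJRISEBIWGhsbHBwdICcsKysuLy8pJCYpJyQmJiUlJSUlFRUUEBIXGhoaGhoaHiQlJyosLCYiIyQiICInKCUlJSUTFBYSDxASEhMVFxgZGx0hJCcnIR8eHyAgICMlJSYmJxITFBIPDQwMDA4SFRcXFxsfISIeGh4hIyQkJCQnKiorEhITEQ4MDAsKCg0QExUSFBkcHBsZHyIjJCQmKCgqKioSEhIRDQsLCwsKCgwQEw8NDxQYFRgdHyAhIiUnKCkqKhEREhEPDQwMDQ4MCQ4SDwwKCw8QFhseHyAiJCMlKCoqDw4REhIREBAREg8JCxAQDQoICQsPEhYYGR4hHyMoKSkODA0QEhMTEhAPDgwICg4NCggHCxASERERExcaICUmJw8MCwwODw8NDAoKCwoHCgwKCQcJDxIRERERERQbHx4iEg4LCgsLDAwMDAoJCgcHCgoJBwcLDxAREREREhUZGhwTDwwKCwwMDAsLCgkIBwUJCgkHBgkOEBAQEBAQEhUYGg="/>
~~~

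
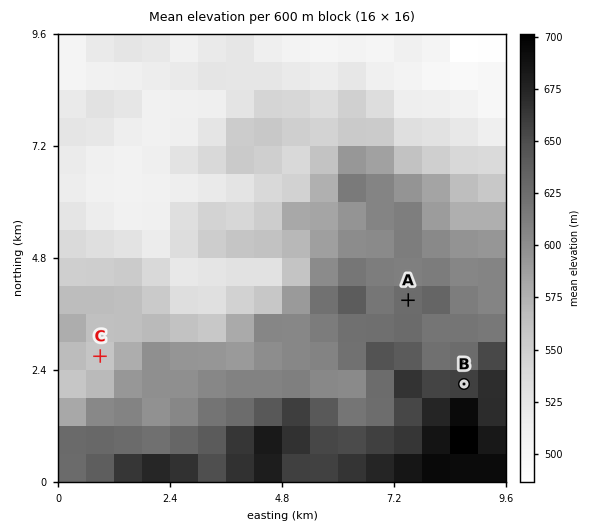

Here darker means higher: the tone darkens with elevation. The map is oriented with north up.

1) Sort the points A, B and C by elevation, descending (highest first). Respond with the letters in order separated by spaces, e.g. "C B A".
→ B A C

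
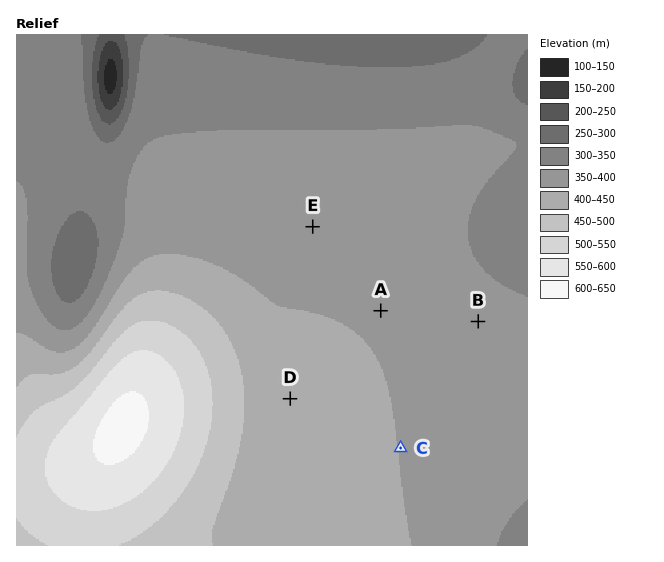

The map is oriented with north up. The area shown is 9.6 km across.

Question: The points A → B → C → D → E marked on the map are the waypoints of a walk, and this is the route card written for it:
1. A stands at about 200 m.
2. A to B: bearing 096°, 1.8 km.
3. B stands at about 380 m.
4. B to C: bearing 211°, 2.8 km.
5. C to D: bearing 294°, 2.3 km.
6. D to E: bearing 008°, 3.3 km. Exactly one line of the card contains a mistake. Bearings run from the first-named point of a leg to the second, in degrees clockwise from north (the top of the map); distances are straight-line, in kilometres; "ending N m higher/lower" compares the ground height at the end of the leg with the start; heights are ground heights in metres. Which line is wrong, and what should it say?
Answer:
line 1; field height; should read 400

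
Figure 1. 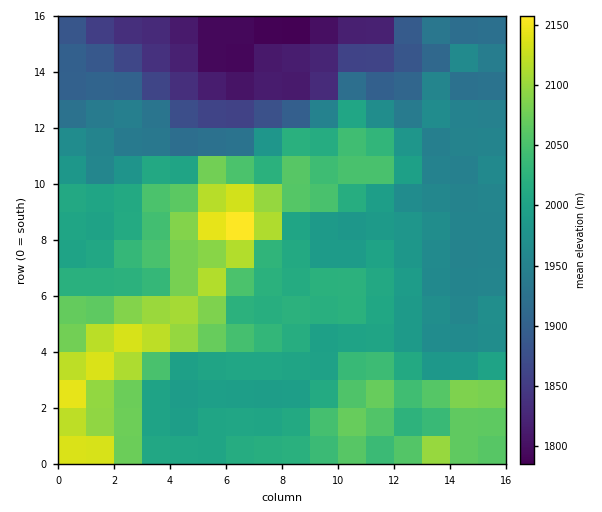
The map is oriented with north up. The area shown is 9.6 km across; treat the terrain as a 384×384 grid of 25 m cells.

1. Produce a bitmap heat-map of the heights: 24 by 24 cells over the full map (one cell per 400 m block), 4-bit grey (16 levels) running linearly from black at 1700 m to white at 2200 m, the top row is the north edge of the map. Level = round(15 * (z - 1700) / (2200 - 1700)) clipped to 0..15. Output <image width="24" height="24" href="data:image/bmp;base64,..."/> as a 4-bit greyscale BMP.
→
<image width="24" height="24" href="data:image/bmp;base64,Qk2WAQAAAAAAAHYAAAAoAAAAGAAAABgAAAABAAQAAAAAACABAAATCwAAEwsAABAAAAAAAAAAAAAAABEREQAiIiIAMzMzAERERABVVVUAZmZmAHd3dwCIiIgAmZmZAKqqqgC7u7sAzMzMAN3d3QDu7u4A////AN7cmZmZqqqrqqzMu93MqZmZmqq7uqu6u9zLqZmZmZqru6qru9y7qZmZmZmru6q8zO3MuZmZmZmau7qqq83dypmZmZmaqpiIibzd3Lu6qqmZmZiIiLvN3d26qqmZmZiIiLu7vMy6qaqqmZiIiKqqqr3LuZqqqZiIiJmqqs3LqpmZmZiIiJmaq7vNyZmImZiIiJmZqr3u7JmIiZiIiJmZq7ze3KmpmYiIiJmZq7vdy7u6mYiIiJiImprLururqpiHiIh3iIipmauquqh3iIiHd2ZmiJqauYeIiHeIh2VVZneJqHeIeGZ3ZlRERERohniHd2ZmVUQzMzNGdmd3d2ZlVEMzM0RFVVZoh2VVREMzMzNERGd3d2VURDMzMyIzNFd2Zw=="/>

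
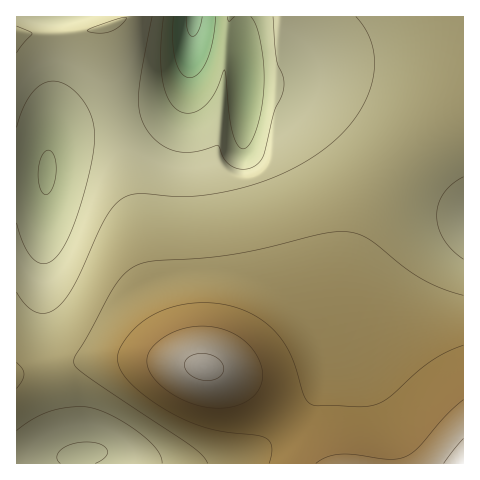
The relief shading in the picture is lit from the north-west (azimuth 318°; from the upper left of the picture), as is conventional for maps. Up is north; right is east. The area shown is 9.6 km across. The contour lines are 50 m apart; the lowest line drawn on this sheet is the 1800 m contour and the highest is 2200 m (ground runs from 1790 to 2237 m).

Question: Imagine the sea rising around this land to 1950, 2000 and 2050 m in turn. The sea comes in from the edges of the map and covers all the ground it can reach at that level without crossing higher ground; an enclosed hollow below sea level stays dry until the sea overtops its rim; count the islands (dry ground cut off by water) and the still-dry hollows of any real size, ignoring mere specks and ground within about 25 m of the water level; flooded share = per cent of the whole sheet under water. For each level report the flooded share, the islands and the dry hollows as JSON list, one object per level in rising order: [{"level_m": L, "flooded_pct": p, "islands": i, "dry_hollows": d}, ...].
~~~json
[{"level_m": 1950, "flooded_pct": 15, "islands": 0, "dry_hollows": 0}, {"level_m": 2000, "flooded_pct": 37, "islands": 0, "dry_hollows": 0}, {"level_m": 2050, "flooded_pct": 64, "islands": 0, "dry_hollows": 0}]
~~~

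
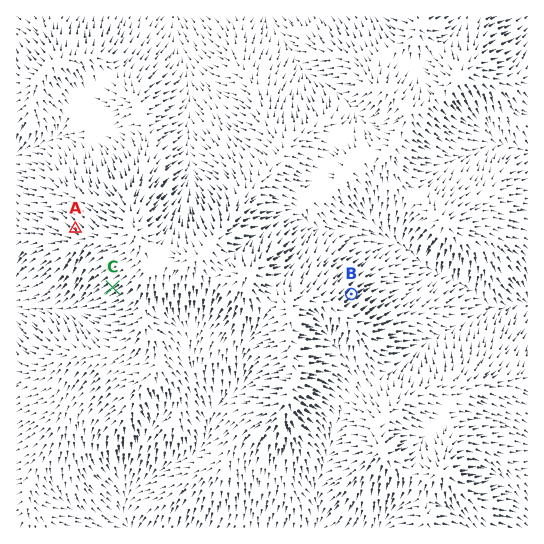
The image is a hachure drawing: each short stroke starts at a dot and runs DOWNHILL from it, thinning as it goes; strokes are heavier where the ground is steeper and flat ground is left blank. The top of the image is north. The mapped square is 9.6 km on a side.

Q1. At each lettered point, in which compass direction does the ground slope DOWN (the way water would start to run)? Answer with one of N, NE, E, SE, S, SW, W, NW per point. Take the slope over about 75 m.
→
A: NW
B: NE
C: SW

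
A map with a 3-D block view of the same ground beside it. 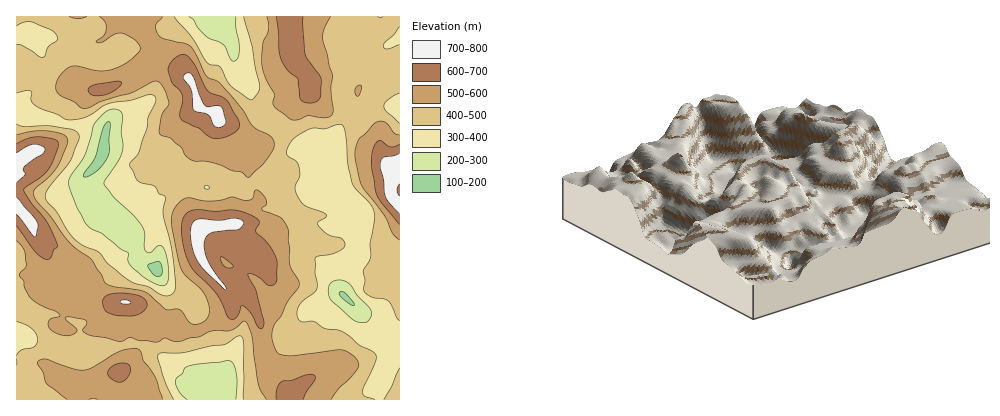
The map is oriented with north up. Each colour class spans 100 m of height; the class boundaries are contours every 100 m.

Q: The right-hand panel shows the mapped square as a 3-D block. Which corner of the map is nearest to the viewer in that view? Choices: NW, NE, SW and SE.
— SE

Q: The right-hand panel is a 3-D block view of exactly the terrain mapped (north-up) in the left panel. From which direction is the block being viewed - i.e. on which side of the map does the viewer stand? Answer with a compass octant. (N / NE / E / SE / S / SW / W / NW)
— SE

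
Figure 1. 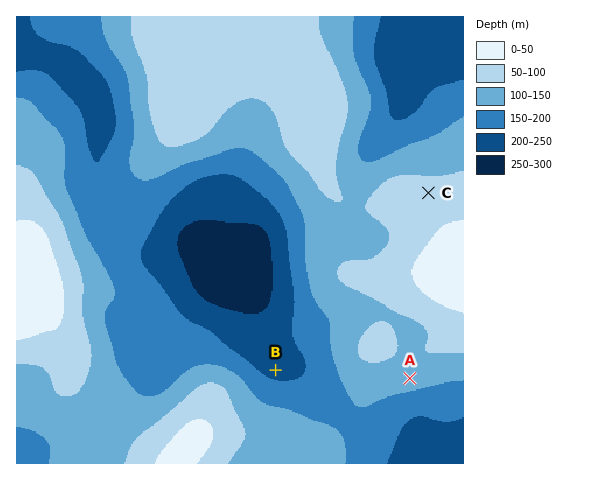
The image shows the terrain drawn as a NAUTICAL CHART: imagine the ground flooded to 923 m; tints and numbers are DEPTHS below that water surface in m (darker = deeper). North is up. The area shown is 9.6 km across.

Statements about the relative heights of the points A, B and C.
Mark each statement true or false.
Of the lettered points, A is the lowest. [false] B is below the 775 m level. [true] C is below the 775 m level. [false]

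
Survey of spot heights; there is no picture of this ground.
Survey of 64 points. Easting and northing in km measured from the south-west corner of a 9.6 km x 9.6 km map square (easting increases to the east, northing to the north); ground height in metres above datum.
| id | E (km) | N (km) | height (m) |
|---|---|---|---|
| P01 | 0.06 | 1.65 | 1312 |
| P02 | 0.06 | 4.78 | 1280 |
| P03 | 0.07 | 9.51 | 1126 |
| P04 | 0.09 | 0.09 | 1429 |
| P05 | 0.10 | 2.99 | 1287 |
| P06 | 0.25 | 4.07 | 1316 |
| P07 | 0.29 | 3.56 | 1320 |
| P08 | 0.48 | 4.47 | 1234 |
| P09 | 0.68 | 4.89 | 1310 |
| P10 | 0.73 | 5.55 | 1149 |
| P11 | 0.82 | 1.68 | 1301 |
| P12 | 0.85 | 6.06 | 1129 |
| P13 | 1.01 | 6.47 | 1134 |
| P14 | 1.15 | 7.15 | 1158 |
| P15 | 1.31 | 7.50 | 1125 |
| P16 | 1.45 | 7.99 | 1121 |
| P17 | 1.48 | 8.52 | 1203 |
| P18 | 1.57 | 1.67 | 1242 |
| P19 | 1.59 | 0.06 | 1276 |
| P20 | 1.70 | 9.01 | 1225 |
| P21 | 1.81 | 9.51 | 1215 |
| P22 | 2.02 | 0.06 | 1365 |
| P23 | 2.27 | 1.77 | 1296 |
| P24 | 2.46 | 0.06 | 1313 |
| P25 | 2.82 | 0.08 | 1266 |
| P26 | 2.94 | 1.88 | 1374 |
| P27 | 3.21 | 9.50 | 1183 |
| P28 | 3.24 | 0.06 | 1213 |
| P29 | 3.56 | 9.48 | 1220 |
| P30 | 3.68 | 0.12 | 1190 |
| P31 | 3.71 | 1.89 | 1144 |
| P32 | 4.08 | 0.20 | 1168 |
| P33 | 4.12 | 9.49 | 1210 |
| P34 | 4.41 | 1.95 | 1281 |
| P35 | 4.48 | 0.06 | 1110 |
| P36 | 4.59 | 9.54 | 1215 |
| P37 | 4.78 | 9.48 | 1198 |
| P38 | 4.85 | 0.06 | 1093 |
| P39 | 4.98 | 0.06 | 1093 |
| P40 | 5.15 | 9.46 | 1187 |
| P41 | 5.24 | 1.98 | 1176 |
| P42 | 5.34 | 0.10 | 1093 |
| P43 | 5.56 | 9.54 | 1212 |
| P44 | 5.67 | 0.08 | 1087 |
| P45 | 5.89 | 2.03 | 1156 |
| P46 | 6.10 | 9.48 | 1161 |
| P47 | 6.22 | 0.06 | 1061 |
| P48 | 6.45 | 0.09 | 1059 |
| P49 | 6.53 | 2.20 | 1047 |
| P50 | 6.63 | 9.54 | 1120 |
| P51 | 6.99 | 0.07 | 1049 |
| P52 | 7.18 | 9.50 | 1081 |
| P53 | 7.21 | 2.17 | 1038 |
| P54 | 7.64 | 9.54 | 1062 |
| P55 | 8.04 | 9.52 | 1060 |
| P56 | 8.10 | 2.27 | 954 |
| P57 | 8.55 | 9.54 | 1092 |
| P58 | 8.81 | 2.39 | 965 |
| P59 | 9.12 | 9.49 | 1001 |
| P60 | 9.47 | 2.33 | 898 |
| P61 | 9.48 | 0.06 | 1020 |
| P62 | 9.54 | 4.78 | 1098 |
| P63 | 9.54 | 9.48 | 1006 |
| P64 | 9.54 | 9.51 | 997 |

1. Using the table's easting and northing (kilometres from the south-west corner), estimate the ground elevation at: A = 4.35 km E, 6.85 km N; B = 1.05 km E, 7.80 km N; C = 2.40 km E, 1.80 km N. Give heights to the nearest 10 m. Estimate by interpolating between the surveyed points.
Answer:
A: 1100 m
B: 1120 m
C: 1300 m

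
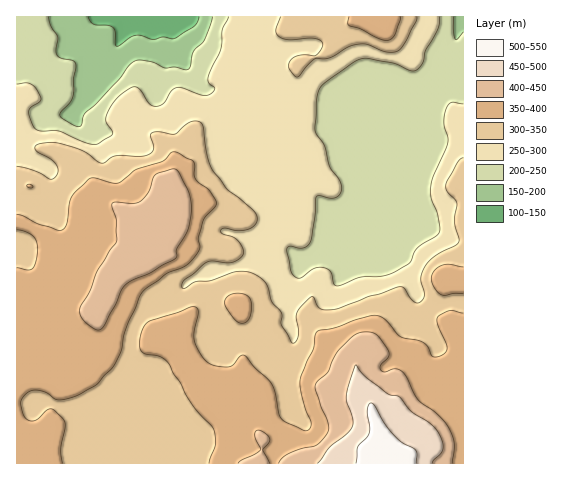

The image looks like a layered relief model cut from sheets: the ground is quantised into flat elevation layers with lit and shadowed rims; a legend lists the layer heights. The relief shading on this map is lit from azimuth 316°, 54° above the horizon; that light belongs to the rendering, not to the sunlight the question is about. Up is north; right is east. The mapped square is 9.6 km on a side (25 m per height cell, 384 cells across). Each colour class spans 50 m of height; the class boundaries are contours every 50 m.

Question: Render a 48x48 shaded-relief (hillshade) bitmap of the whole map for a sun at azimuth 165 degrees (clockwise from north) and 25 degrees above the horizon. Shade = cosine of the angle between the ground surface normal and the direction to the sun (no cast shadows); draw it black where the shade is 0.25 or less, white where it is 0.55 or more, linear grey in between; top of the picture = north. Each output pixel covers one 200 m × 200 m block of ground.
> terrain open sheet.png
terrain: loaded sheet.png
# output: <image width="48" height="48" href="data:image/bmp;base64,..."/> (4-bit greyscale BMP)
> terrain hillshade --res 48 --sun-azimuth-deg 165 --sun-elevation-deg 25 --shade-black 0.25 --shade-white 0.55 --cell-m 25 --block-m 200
<image width="48" height="48" href="data:image/bmp;base64,Qk32BAAAAAAAAHYAAAAoAAAAMAAAADAAAAABAAQAAAAAAIAEAAATCwAAEwsAABAAAAAAAAAAAAAAABEREQAiIiIAMzMzAERERABVVVUAZmZmAHd3dwCIiIgAmZmZAKqqqgC7u7sAzMzMAN3d3QDu7u4A////AIeKmYmZmZmZmZh2VVaIMBI1iIeId4vuynd6qZmZmZmZmZmHZmeZYQETVnd3ZnrMumZoqZmZmZmZmZmYeIiZhSEhE0Z3ZmeImWZXmZmZmZmZmZmZiIh2d2VVQ0Z2ZmZWeYd3iZmZmZmZmZmZmHd3d3iIl2eGd2RFeYiIiZmZmZmZmZmZmHeIiImZmYh3d1NGiZmZmamZmZmZmZmZiHeJmImYiIdnd1RXiZmZqqqpmZmZmZmYiHiJiIiHZ4ZVZ2Z4iaqru7uqmZmZmZiIh4h4h3ZmZmQ0VneIiaq7u7u6qZmZmZh3d4d4h1VWZmZVRXeIiKqqmau7qZmZmph3d4d4h1VWd3mpZ5l2d5mIiaq7qpqqqpiHd4iIh1VVVWm6iKp2eJiIqpmrqpmqq5iIh3iIl1ZlQ0eIdmd3iJmaqYm7upiJmqmIiIiHh2ZlQjRWZUV5mJmqmJrMy5d3aKqZmrqIiIZUMhJGZmaJiJqYeJq8zKh2RYqZmrupiHZDMhI1Z3eHd6mGZ3eczMl3Q0iZmZqodlZTMyM1d2ZniJdmdlV6zMuHZDVnd3mYdkZ1MzRFd2Z5mXd4h1VYvN7Kl1VUVWeIh1WHVEQ0V3iau2eKqGVXrO/+3JdkNEVoh1RodUMyJGeJqneJqYZWi87///uHZUVniHRHh1VDM0Q1doiImpdVeJvf///LuoeIiZdWiHd2VVMBNJmHiqhlV5qrzN7buqmZmbqIiIiIdmQQJJmHeJh2Z5mKzLuoeJqqqrupmZmZh2UyNpmHZ5mHeJiJvduoiby7uqqpmZmZiHZlaJh2ZpmIiIiIm9zMu8uqmZqpqqqpmIiHeHdmZ5qZh2eJm7zdy5mImImqqqqZmIiIdneIh3qpdTV4mqq7qGZ3iImqqZmZmIiZh5qoh1aHVERXmIiIZVZ3iZmrqYiJmIiKqpmXZ2RENFVWd2dmVWeImZmqmYiImIh3mlRFVnZCRVVDRndlZ4iZmqqoiIiImYhlVjNXd4dDVUIAFYl2eJmZmZqYeIiImZhkREeal2QzMiEAJHmHiJmZmJmYiImZmZh1RViYcxE0IjREM3mYiZmZmJiJmIiZiJiGVZYzIAFFVnh2NGiZmZmZmZh4mImZiIiHZqYhESRniZhkRVeqmZmZmZmIiImamIh4h4h1NFZ4mpZUVVWamZmImqqZiZmZmYh3h3m7qXVFeIZlVmV5mZmHiqqpmZiJmZmHd4q83ZUyNXd2ZmVnmZmHiqqqmZmJmaqHdomZq7dCE2iHZUVniZmYiaqqqZmZmamHdnd3iapzEleGVDWIiZmqmbvMupmZmamGZ2ZmeKuWMkZmREZ5mZqZqrzd26qqq7umWHd3eJu4UzRFRGZXmaqHeKvO7cvN3LzKeYiId4mqdDRFVWZVmpmHZnms7u7//bvMl4iZmHeahkRVVVVWeZiKqYiK3////su8pomZmXZ4l1VmZUNWeJiKzLuqvv//7tu7pomYd3dniGZ3dkNFZ3h3mrupm93t3dy7p4mZdnd2eHd3h2Q0VmdlaJmHebzLvdy7uA=="/>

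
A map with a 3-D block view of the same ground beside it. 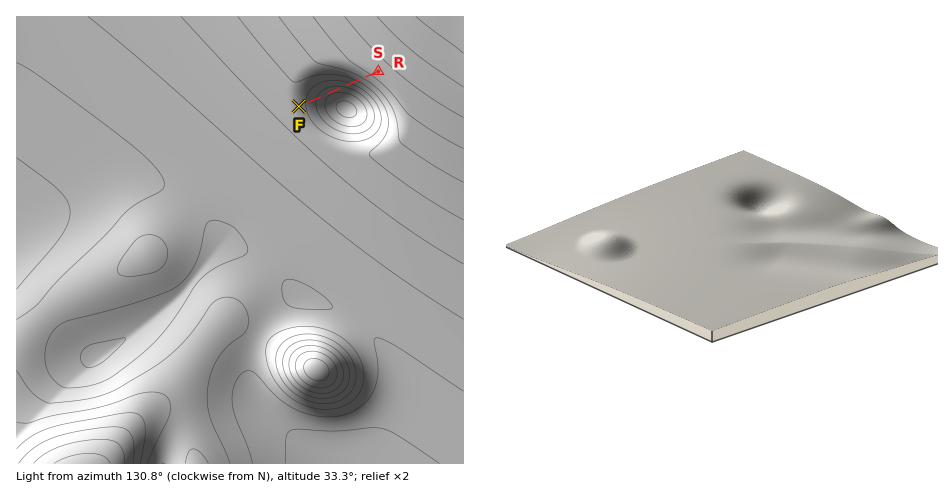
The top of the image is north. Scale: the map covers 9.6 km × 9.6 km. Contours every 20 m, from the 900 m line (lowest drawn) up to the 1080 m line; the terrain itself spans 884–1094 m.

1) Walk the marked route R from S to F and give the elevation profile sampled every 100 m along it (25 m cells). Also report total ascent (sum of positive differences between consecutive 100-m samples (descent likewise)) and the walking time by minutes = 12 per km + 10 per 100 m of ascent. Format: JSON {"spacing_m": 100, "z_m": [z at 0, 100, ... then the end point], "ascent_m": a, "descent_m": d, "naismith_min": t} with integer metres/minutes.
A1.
{"spacing_m": 100, "z_m": [950, 954, 962, 973, 986, 1000, 1014, 1027, 1039, 1047, 1053, 1055, 1054, 1050, 1044, 1036, 1028, 1020, 1014, 1012], "ascent_m": 106, "descent_m": 43, "naismith_min": 33}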